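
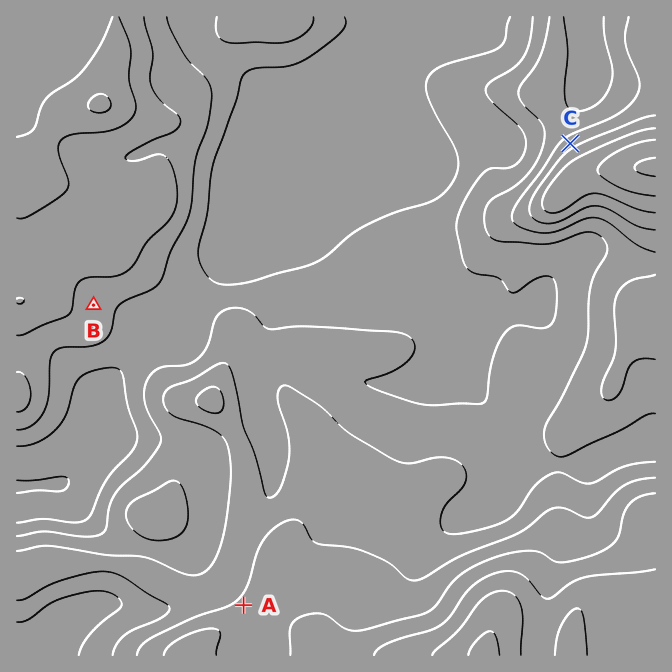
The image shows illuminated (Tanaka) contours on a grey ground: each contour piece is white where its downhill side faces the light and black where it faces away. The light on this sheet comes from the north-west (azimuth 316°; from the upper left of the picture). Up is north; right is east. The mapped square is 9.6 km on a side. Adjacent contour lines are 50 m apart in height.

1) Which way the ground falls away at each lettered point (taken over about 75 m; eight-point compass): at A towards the NW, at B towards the E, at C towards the NW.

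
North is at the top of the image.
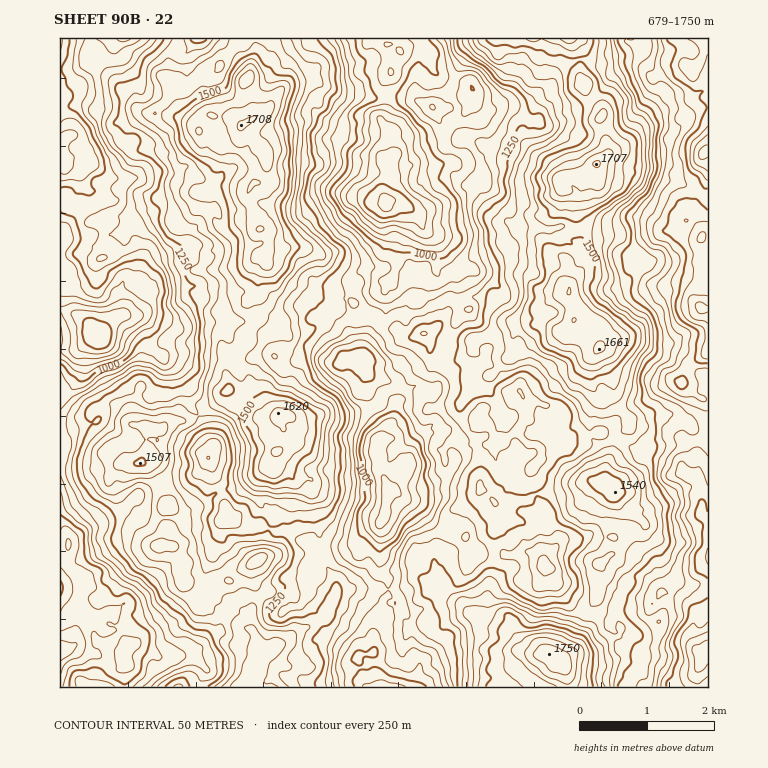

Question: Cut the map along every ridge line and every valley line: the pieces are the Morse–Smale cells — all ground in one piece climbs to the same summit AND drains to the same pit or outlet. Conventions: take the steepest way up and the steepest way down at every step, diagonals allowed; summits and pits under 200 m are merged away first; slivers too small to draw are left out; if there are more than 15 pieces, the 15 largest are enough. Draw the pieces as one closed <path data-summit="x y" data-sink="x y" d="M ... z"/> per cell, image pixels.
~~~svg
<path data-summit="241 125" data-sink="99 335" d="M240 38l-120 0-5 5-6 17-28 24-10 5-8 9 0 17 7 14-2 7 7 3-1 6 6-1 1 7 9 10 0 3 13 14-1 8-4 5-6 0 4 1 13 11 0 5 5 11 6-1 6 1 10 8 0 13 3 7 0 29-3 4-3 2-8-2-3 4-2 5 2 24-6 3-11 11-3 6-3 3-3-2-11 13-4 7-1 23-20 21 0 28 9 1 23-13 0 9 6 12 15 17 10 9 4 1-10 5-5 7-2 6 12 22 15 12 10 22 8 9 7 0 6-9-2-57-11-15-25-3-6-8-2-8 8-10 5-10 27 4 10-7 15-2 11-6-8-10-2-15-5-5-5-12-29-27-5-13-7-11-8-5 19 0 26 11 11 0 5-3 11-2 15 2 29-2 8 4 3-5 0-6-6-12 7-10 2-15 7-12-2-10 5-11-2-11-4-5-3 0-5-6-15 0-11 5-10-2-7-14 0-12-5-7 9-9 18 1 14 6 7-9 6-2 5-4 1-20-3-7-26-29-14-4-12 0-4-6-5-18 0-19 5-8 11-10 15 2 15 14 0-5-9-12z"/><path data-summit="596 164" data-sink="387 203" d="M571 38l-185 1 2 6 4 0 6 5 14-5 12 2 6 6 1 13 8 10 25 6 8 5-5 22 3 20-7 25-7 8-9 0-8 3-24-2-8 4-15 2-8 19 2 13 21 5 9 7 7 16 13 10 11 20 10 13 1 21 5 13 7 5 6 10 12 6 8 10 0 5-11 8 0 9-3 5 8 1 5 3 7 8 5 10 8 6 5 0 7 10 10 0 8 3 15 18 0 13 2 6 12-5 9 0 18-5 15 7 13-13 0-8-15-19-2-22-13-27 3-8 0-10-6-8-10-5-11-1 0-7-8-27 0-22 7 1 4-2 2-19-5-29 0-20-14-7 0-6 8-5 14 0 24-21-2-18-5-12 2-14-15-17-2-8-5-9-2-22z"/><path data-summit="550 654" data-sink="387 203" d="M407 206l-4 1 5 5 0 17-10 20 0 15-4 10-8 15-12 12-7 15 6 1 12 10 12 2 6 7 6 2 16-4 5 8 1 13 13 11 5 0 3-3 11-3 11-11-6 15 6 25-14 17 0 12 8 15 9 8 5 21-2 1 0 27-9 10-15 8-9 11-2 12-5 8 0 9 3 7-2 8-5 8-1-10-5-4-15 0-2 3 1 12 15 12 12 0 11 14 9 5 22 22 30 8 12 17 7 4 9 0-4 1-14 14-5 1-15 17 64 0 0-14-7-12 18-15 12-19 4-8-2-14 5-6 2-7-4-10 4-17 14-11 13-15 0-25-7-8-3-12-16-10 5-7 0-8 11-29-15-8-18 5-9 0-12 5-2-6 0-13-15-18-8-3-10 0-7-10-5 0-8-6-5-10-7-8-5-3-8-1 3-5 0-9 11-8 0-5-8-10-12-6-6-10-7-5-5-13 0-14-3-10-8-10-11-20-13-10-7-16z"/><path data-summit="241 125" data-sink="387 203" d="M385 38l-144 0-2 10 3 10 7 8-1 6-14-15-15-2-11 10-5 8 0 19 7 22 2 2 12 0 14 4 12 12 17 24-1 20-5 4-6 2-7 9-14-6-18-1-9 9 5 7 0 12 7 14 10 2 11-5 15 0 5 6 3 0 4 5 2 11-5 11 2 10-7 12-2 15-7 10 6 12 0 6-4 6 15 11 7 17 9 6 3-7 0-17-5-5 8 2 10-3 8 0 8-4 3-4 0-8-7-12 6-8 10 2 11 7 15-2 1 9 7 6 5 0 8-16 12-12 5-8 7-17 0-15 10-20 0-17-3-5-10-5-8 0-3-6 0-8 7-14-2-13 5-7-5-13 2-9-10-13 5-10-2-26 7-10 0-7 8-15-4-4-7-2z"/><path data-summit="550 654" data-sink="388 492" d="M373 317l-6 1 0 17-3 7 0 8-4 10 5 9-3 22 8 8 4 14 10 13 0 7-5 8 0 24 10 29-3 8 0 12-5 7-2 51 8 8 0 15-5 7-1 8 0 4 3 3-10 15 0 19-17 7 8 25 3 4 133 0 17-17 5-1 14-14 4-1-9 0-7-4-12-17-30-8-22-22-9-5-11-14-12 0-15-12-1-5 0-7 2-3 15 0 5 4 0 9 1 0 7-10-3-21 5-8 3-15 8-8 15-8 9-10 0-27 2-1-5-21-9-8-8-15 0-12 14-17-6-19 4-18-9 8-7 1-7 5-5 0-13-11-1-13-5-8-16 4-6-2-6-7-16-3z"/><path data-summit="550 654" data-sink="708 653" d="M687 424l-4 6-1 9-1-2-16 0-18 7-7 7-24-11-11 29 0 8-5 7 16 10 0 5 10 15 0 25-13 15-14 11-4 12 4 15-2 7-5 6 2 14-4 8-12 19-18 15 5 7 4 19 139 0 0-257-14-1z"/><path data-summit="241 125" data-sink="60 651" d="M91 414l-14 10-17 4 0 110 8 3 0 24 12 10 7 11 12 5 6 6 4 13 5 7 0 7-5 5 9 3 7 11 0 6-3 4 2 34 122 0 15-31-7-24-4-4-10-1-4-4-20-8-12-12-7-2-14-23-2-10 2-5-7-12-4-4-17-2-4-4-14-27-15-12-12-22 0-3 7-10 10-5-4-1-10-9-15-17-6-12z"/><path data-summit="596 164" data-sink="704 152" d="M708 38l-6 1 1 15-3 7-8 6-6-3-12 0-12-5-12-2-10-10-8-4-5-5-55 1 6 15 2 22 5 9 2 8 15 17-2 14 7 20 0 10-19 18-5 3-14 0-8 5 0 6 14 7 0 20 6 37 5-9 20-5 10 0 19 14 8-9 19-10 19-3 9-10 5-18 13-20z"/><path data-summit="241 125" data-sink="387 203" d="M197 415l-10 5-15 2-10 7-27-4-5 10-8 10 2 8 9 10 22 1 11 15 2 57-5 9 9 2 8 9 3 7-2 5 2 10 13 21 15-5 13-13 5 0 5-9 18-7 0 15 5 15-7 15-1 14 7 12 1 12 15 2 25-18 27-12 4-4 9-33-10-16-2-14-4-1-5 4-7-14-9-2-15-8-10 0-14-7-15 3-19-10-4-26-10-18-5-16 5-11-6-11-4-13z"/><path data-summit="280 414" data-sink="388 492" d="M317 358l-32 3-2 4 0 11-12 13-2 10 5 10 7 7 0 7 5 12 0 6-12 16 0 12 8-1 7 3 3 5 12 2 6 4 1 30 9 19 3 19 6 0 14-1 11-5 12-14 14-7 6-9 0-12 3-12-10-25 0-24 5-8 0-7-10-13-4-14-8-8 0-7 3-7 0-8-3-7-3-2-15 0-3 3-10 0z"/><path data-summit="550 654" data-sink="99 335" d="M118 38l-58 1 0 103 1 2-1 3 6 2-6 2 0 246 20-20 1-23 4-7 11-13 3 2 3-3 3-6 11-11 6-3-2-24 4-8 9 1 6-6 0-29-3-7 0-13-10-8-5-1-7 1-5-11 0-5-13-11-4-1 6 0 4-5 1-8-11-13-4 1 2-5-3-5-5-4-4 0 1-2 2 1-1-7-3-1-5 4 3-5-3-6-4 1 3 6-4-3-2 5-2-1 7-12-7-17 0-17 8-9 10-5 28-24z"/><path data-summit="596 164" data-sink="704 152" d="M638 270l-11 10-6 2-30-7-12 2-9 9-2 5 7 20 0 7 11 1 14 9 2 14-3 8 13 27 0 17 7 14 11 12 17-3 5-3 13 0 7 5 15 3 13-24-19-17 7-16 20-13 0-42-5-1-10-9-1-7-8-8-7-2-1 2-19 0-7-3z"/><path data-summit="280 414" data-sink="387 203" d="M253 327l-9 10-2 10-6 6-7 0-4 6 4 30-15 14-10 6-6 5 5 9 4 13 6 11-5 11 5 16 9 13 3 24 4 9 4 0 13 8 15-3 14 7 10 0 15 8 9 2 7 14 9-5-9-30-5-9-1-30-6-4-12-2-3-5-7-3-8 1 0-12 12-16 0-6-5-12 0-7-10-12-2-12 14-16 1-14-10-7-7-17z"/><path data-summit="241 125" data-sink="388 492" d="M380 523l-14 7-12 14-11 5-12 0-6 2 2 16 10 16-9 33-4 4-27 12-25 18-12-2 1 8-11 19-2 12 119 0-10-29 17-7 0-19 10-15-3-3 0-4 1-8 5-7 0-15-8-8 2-11z"/><path data-summit="550 654" data-sink="387 203" d="M419 45l-7 0-13 6-8 15 0 7-7 10 2 26-5 11 10 12-2 9 5 13-5 7 3 8 15-2 8-4 24 2 8-3 9 0 7-8 5-17 2-15-3-7 0-6 5-22-8-5-25-6-8-10-1-13z"/>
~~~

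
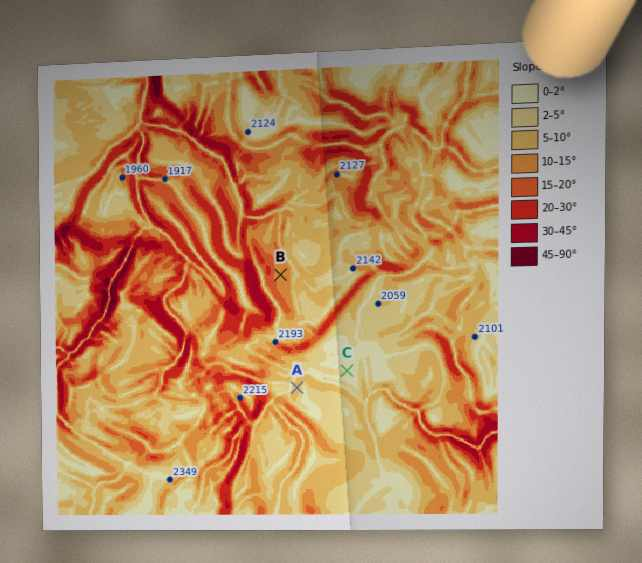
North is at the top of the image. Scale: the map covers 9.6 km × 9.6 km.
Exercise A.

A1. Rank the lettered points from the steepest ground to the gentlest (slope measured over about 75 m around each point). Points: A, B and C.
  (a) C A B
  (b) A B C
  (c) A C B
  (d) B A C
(d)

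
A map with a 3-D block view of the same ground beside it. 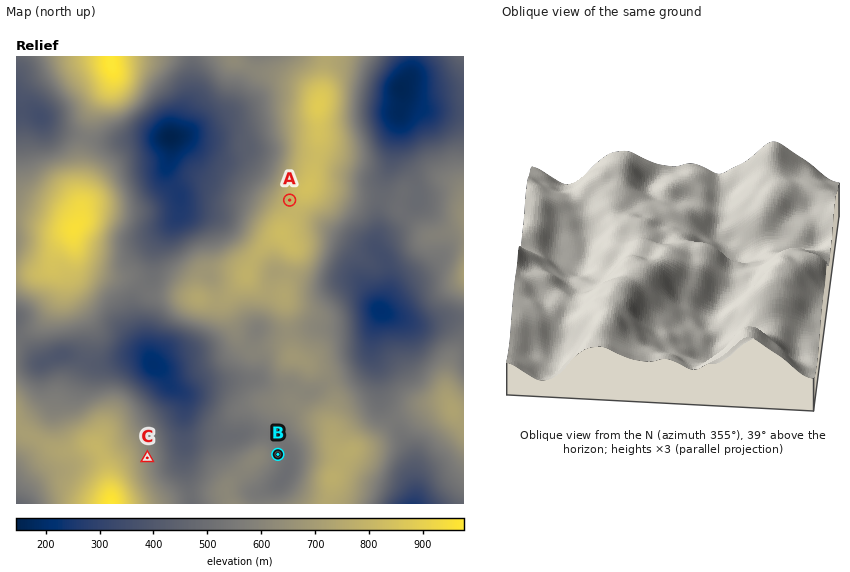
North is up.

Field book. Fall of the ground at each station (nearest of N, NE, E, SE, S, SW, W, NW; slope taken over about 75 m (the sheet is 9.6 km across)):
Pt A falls W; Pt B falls E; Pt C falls E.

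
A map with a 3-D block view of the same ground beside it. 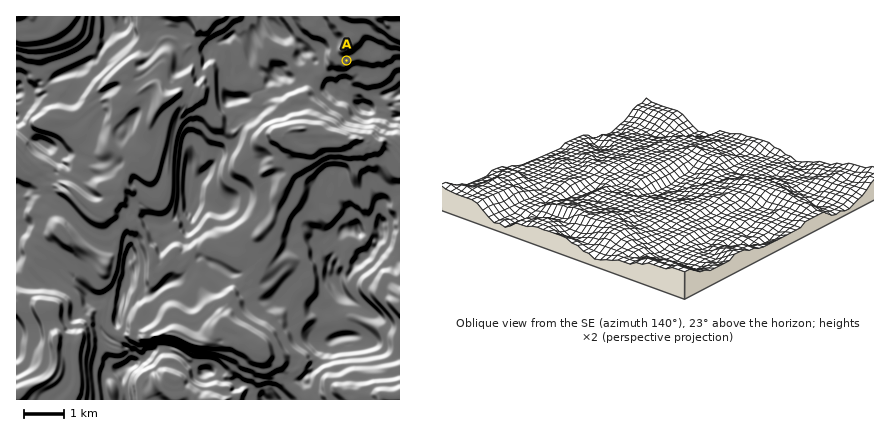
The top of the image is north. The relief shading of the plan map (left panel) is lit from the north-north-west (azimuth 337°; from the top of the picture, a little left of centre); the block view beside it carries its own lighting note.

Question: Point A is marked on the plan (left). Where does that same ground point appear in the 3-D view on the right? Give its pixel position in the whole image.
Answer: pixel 827 181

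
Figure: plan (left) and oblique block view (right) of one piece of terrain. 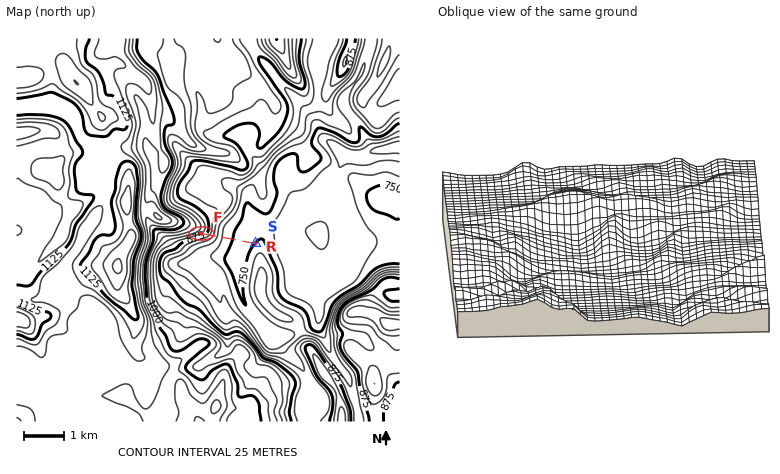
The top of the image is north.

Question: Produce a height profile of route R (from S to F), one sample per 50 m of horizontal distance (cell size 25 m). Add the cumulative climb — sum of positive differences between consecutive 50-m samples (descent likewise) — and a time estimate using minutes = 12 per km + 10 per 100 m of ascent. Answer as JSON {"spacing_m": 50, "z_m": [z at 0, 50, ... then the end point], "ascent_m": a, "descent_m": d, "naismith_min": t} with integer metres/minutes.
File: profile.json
{"spacing_m": 50, "z_m": [751, 747, 742, 738, 736, 736, 737, 739, 741, 744, 746, 748, 751, 754, 758, 762, 768, 775, 784, 795, 806, 819, 832, 845, 858, 870, 881, 892, 897], "ascent_m": 161, "descent_m": 15, "naismith_min": 33}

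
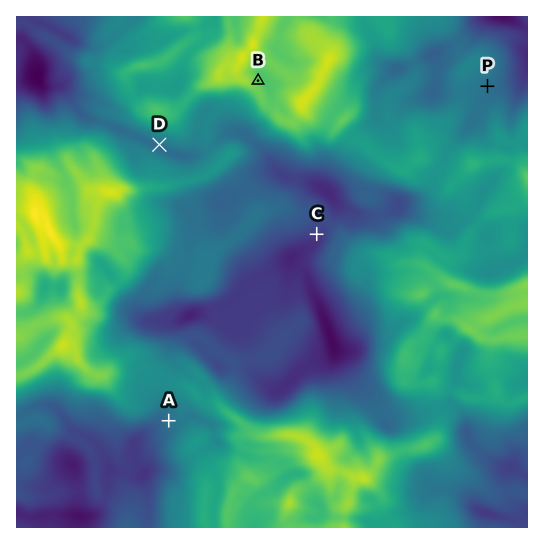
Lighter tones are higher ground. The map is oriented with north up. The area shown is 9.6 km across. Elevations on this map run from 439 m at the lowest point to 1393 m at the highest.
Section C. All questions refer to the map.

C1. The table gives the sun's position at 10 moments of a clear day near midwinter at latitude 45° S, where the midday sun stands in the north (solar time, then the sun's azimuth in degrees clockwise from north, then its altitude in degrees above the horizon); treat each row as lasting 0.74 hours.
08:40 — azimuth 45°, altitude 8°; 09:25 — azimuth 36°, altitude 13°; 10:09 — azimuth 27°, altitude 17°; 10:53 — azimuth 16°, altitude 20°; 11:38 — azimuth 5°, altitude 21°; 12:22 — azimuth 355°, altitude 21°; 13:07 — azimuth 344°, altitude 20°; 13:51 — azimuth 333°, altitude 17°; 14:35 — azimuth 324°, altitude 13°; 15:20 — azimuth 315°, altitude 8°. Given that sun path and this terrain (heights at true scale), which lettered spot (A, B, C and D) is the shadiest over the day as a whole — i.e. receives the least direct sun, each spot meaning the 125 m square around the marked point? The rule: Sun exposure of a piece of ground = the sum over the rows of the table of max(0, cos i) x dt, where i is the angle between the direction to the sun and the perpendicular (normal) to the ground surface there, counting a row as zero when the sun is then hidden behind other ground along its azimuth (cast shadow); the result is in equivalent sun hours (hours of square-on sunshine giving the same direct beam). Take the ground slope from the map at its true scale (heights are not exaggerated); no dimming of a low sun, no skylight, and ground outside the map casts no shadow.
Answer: D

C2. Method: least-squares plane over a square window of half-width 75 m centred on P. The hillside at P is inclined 8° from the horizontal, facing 121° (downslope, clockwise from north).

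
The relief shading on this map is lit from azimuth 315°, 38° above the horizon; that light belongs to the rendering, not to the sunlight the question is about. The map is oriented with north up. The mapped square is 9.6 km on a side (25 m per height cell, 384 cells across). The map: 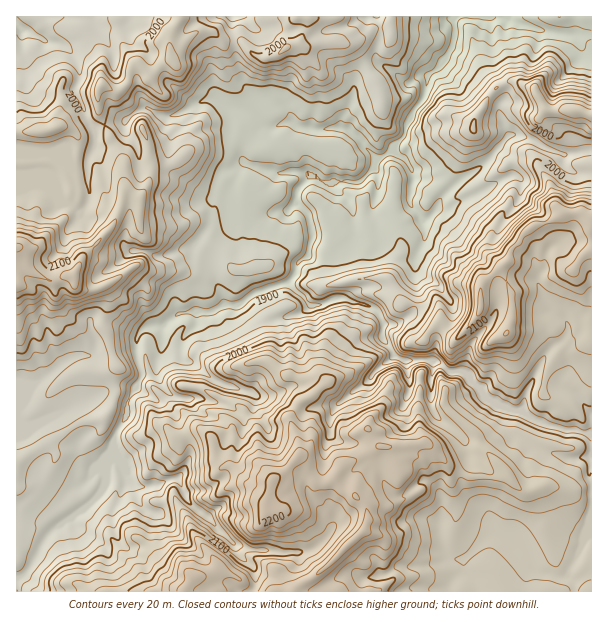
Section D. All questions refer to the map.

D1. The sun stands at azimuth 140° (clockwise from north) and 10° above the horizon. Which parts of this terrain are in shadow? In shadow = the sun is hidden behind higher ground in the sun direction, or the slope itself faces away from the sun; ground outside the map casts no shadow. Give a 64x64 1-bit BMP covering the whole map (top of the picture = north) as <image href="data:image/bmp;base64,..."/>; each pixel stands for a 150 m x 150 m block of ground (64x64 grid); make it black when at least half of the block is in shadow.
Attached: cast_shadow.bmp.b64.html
<image width="64" height="64" href="data:image/bmp;base64,Qk0+AgAAAAAAAD4AAAAoAAAAQAAAAEAAAAABAAEAAAAAAAACAAATCwAAEwsAAAIAAAAAAAAA////AAAAAAAAAAAQAAAAABgBwBEAAAAAPoPAAcAAAAA/g+Ad4AAAAD+B8DnwAAAAAAHwAHgAAAAAAeAAPAAAAAAb4AAcAAAAABPjAAAAAAAAAAEAAAAAAAAAEMAAAAAAAAOWAAAAAAAAALAAAAAAAAAAGAAAAAAAAAAYBAAAAAAAAAhmMAAAAAAAAG4wAAAAABAAbAAwAAQAHARgHBgAAAAOmCweGAEAAA++Ph8QAAAABng+D5oAAAAEA7cHmgBAAAL4AAObgAAAAPAAAduAAAAB54AA/gAAAAAH9AAAAAAAAAf3ACEQAAAAD/9AeZgAAAAP4+B8zAAAAAfD8N7gAAAAA8H8DuAAAAAAcPAH4AAAAAAcAA/gAABAAAEAD2AAADAAAR+P8AAOGAABj4f8AA4MAACAB/4ABwAAAEAH/gAngAAAQAf/APHAAAAAB/+AMOAAAAAH/+AAAAAAAAP/4AAAAAAAAP/2AAAAAQAAP/8AAAAAhggf7gAAAAAAgB/AAAAAAACADYAAAAAAAAAAAAAAAAAAAAGAAAAAAAAQAQAAAAAAABgAADAMAAAAHAAAMAQAAAAOYMAwAAAAAA9wnwAAAAAAB/geAZAAAAAH/F8BkAAAAAf/zgGQAAAAAf/gAZgAAAAAj+AAAAAYAAAP4AAAAAwAAA4AAAMAAAAAAAAAAYCAAAAAAA=="/>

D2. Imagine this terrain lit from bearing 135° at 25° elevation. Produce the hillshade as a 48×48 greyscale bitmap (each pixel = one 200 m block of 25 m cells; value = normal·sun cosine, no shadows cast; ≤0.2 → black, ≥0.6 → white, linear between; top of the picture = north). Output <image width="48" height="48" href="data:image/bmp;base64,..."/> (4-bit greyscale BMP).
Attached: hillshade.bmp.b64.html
<image width="48" height="48" href="data:image/bmp;base64,Qk32BAAAAAAAAHYAAAAoAAAAMAAAADAAAAABAAQAAAAAAIAEAAATCwAAEwsAABAAAAAAAAAAAAAAABEREQAiIiIAMzMzAERERABVVVUAZmZmAHd3dwCIiIgAmZmZAKqqqgC7u7sAzMzMAN3d3QDu7u4A////AGQiRERDMySKqqdWZZyZl3u7qoiIiIeIh4QhM0REMxNomYdVZFrbupqqqZiIiIiIiLgyIjREUxFGd2U0ZSOuy926qZiIiIiZiKllRDVWVCAlVnmXiGIq7M7bqZmIiIiZmJqGZkVFZTAlV3nt3LgynczLqZqYiIiZqZmpdlREVTI1ZVa+7cuDSsy7qZqZmZmaqpmal1VEZ0RYZER6vMuXaL3tuZqpmaqqu6qpmXVlVWZWljVomruYiave26u6mqu6u6qqmYd2dURVZ1RomqqoiZvM27y7qZmqq6maqYh2eZc0dlRXqqiJiZnNy6qqqYeImqqaqpiHaKtiZ0REaqdomZiszKmIiId4iYmZqrqIZoqEZ0NDN6hGeZiau6h4iIiImneJqax2dmiGaGNUNJpVaIdniZiIiId3ioh4mZyTRmVUaGVFVXlTWIY1Z4iId3eIiImId3rEE1QzRXUyR3lRFJhGaIh2Z3iKuoiZiHjIMzVEVFUxF6ukEHtWaJiIiXipq4iJmYi7RFZlVndlNIz8YDt2VZmYm6eZmZmImZnNdDNWeJqHhli+5gd2YnmYm8iZmKqYeIispkMyRoqXZlZozUJUdqiam8qKmdu6mHiqmGVUIAJWVEVmaqaZl9ydzNuZmey8uom7iHdlQgADNDV4iGV8yK1p3tyoiNyryprNqHdlVDMjIiNomnIUhzykjdupiNy7y5rf25d2VURWYxA2aJZCNxLJW8qZiO3N7svf/sqZh2NGiFIUd3eFJUBresqZmd3M/+3e7tuquqhEaJqXeId0NFFamcuqqsy5zrre7uuqmry5ZGiamHh0IjJJqbqau5qGjcd87MupmJq9xjVUVFeFERAWq7l3rKuVOdt1rKqZiHeKykZ2VEaWMBABW8p1eprIM63JnduYiHd4nHWId3eYQhAAB8uWVmabYjvaze3JiIh3ipaIiIiIVCESAJy5dkRYljXKq7u7mIiIeIeIiIiYZEMTMAerl2d3mGSKvLqZmYmah4eIh3iJhlQhQQBXdneIiXVpvcy5mImat3d3eHmHmGZBNQAkMoiIiXVonMzLmIiIuVd2ZmmWaXZ1NDAUMZiIiHZoiszduYiIm4mqlleXaJhndlNGZZmImXZoiave2pmaq6mrymaIeJuWZ2ZnZpmZmoZnmYet26maqqmZq6ZniJzqVFaZh5q7qpd2mYZ6upmIiId4msxleIrelWiau3ebuqmEeYZpqZmIiYmIic6DVme9uGnMu1RHmKu4WrhnmYmZmau6iL7BFUScpliqqWU1h4ztm+6oiZmZmaq6h63nAUJLp0VVZWZXhWq+yt/rmqqqmbzKh5q7ICIWp1hgEmZGlSd6u7/+u7vMqr3Lh5u6YjMhRSW1E3ZVdTVViK3/y7rOyqzMqavdpTNCEhCKZXdlZkVTZnrdy6iL27vMyqzd2kRVM1I4iGeHd3ZkRXnNupdUeqqrzKzczHVmVFVHiHd4iId2Q2maqHd2WKmZmZrMuoVmVWd4iHmYiHeHUzmph1V3eKuqh3rLuoZmZVebqQ=="/>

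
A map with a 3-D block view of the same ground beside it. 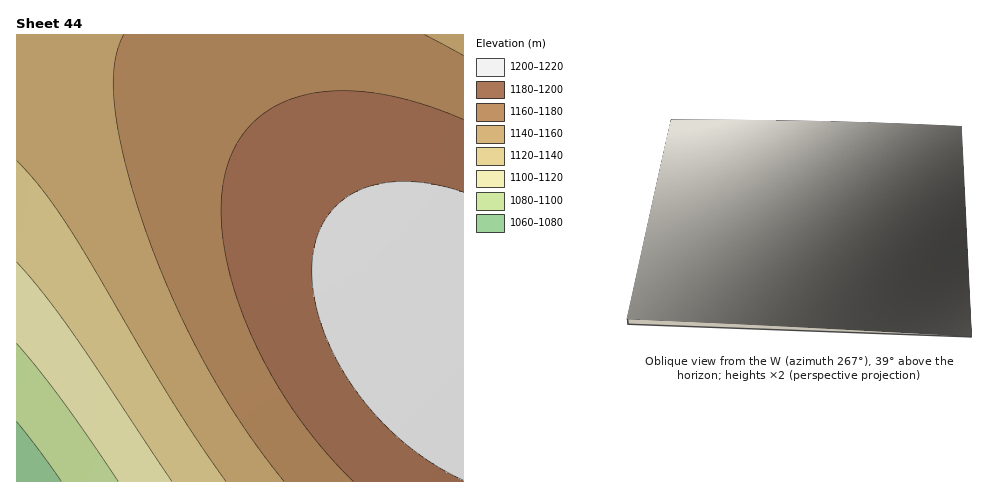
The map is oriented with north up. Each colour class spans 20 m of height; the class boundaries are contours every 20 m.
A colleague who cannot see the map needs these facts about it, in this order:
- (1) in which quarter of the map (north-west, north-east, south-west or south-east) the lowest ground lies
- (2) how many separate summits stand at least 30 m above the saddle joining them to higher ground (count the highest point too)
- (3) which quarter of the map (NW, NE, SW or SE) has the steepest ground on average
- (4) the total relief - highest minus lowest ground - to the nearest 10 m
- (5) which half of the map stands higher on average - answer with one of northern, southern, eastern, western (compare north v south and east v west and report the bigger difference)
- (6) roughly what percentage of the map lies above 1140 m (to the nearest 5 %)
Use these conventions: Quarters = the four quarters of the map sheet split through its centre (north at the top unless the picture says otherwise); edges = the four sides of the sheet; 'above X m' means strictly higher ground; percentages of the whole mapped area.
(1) The lowest point lies in the south-west quarter of the map.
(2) There is 1 summit with 30 m or more of prominence.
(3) The steepest ground, on average, is in the south-west quarter.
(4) From the lowest to the highest ground is roughly 150 m.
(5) The eastern half stands higher on average than the western half.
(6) About 85 % of the map lies above 1140 m.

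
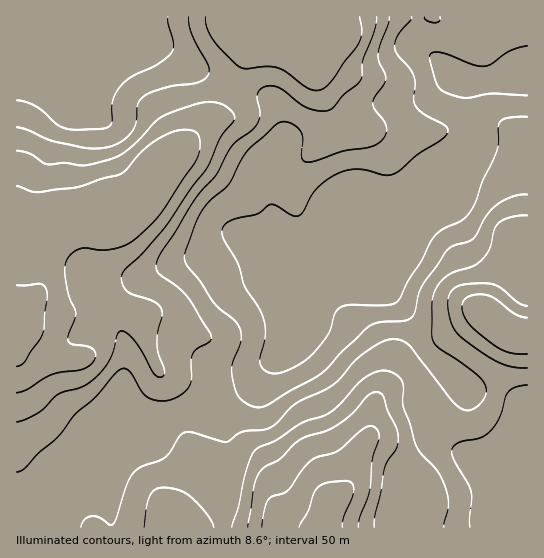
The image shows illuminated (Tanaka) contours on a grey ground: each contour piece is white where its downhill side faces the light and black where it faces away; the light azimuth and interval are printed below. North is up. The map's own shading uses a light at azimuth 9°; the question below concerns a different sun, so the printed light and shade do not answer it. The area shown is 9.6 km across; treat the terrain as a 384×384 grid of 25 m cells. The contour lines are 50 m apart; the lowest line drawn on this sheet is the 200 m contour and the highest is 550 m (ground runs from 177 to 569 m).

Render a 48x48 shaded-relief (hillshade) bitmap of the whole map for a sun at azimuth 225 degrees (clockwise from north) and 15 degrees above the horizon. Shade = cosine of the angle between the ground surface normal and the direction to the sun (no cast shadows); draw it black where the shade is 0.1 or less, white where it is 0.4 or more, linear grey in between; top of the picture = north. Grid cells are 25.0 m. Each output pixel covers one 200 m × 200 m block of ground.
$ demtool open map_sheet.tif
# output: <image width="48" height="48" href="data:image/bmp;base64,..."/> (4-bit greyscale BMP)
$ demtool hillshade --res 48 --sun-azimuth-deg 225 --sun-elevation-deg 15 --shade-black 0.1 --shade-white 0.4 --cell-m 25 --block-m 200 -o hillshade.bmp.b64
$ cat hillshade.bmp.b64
<image width="48" height="48" href="data:image/bmp;base64,Qk32BAAAAAAAAHYAAAAoAAAAMAAAADAAAAABAAQAAAAAAIAEAAATCwAAEwsAABAAAAAAAAAAAAAAABEREQAiIiIAMzMzAERERABVVVUAZmZmAHd3dwCIiIgAmZmZAKqqqgC7u7sAzMzMAN3d3QDu7u4A////AIiImHZ5u6mXQjes25iJl1REVoiIZVd4iIiIiHZ5u5mGMjet24eJl2VERoiYVFeIiIiIiHeJuph1M0i92neal2VDRomXRFd4iIiIiIiJqodlRGi9yWiZhmUyNpqVI1Z3iJiIiIiJmHZmZmi9uHiYdlUxN5lzE1Z3iIiIiIiIh2VnZmisp3iYZWZCR5cxJGZ4iHiIiIiIh2eIZmerl3iXZndUV2MSRniIiIiIiIiIiIiIZmeZdWiGVndlZTEkaImIiJmYiIiIiIiYZWeHRGdlRXd2QxFHiJmIiJmYd4iIiIiHVWZkNWdkRWd1IAJniIiHd6mHeIiIiImHZnZURnhlVnd0IBRnd3h3d6mIiZiIiauoiIZUVndlZ3iFMjV2Z3iHd6mJqpiIm9yoiIZUVmZVZ4iFM0VmZ4iIiamau6h4vuuHd3VEVVZVZ4h1M0RWeImqq5mau6h4ztlVZ2VEVWZmeIh1QzRXiJvN3oiImYZYzaZEZ3ZVZnd3iIh2VEVoms7//4d2ZlRHu5ZWeIZVZneIiId2VFaJvf///odmZlRHqoZniHVEVniIiIh3VVaL3//+22ZVZmVomXdndlMzRXiImZh2Q0as7//bhlVVZnd4mHdmVCIjRXiImYhkM1m9//2lEFVVVmZnh3ZUMhI0RniImIZURYvd7shAAFVURGZWdlQyESNFVoiIiHZlaKzMymMAAVZTNFZmZUMhEkVVZ4iIiHd3iau6lSABNWZTNXd3ZUMiNFZmeIiIiHeIiJmZdDNGeHdlV5mZh1REVWVWeIiIh4iIiImZdlaJmoh2eKq6mGVVZlVWeIiIh4iIiImphmiaqoiHiaq6mHZmZVVniZiIeIiIiImZdWm7qYiIiJmpmHdlVVZ4mYiIeIiIiIiIZXq6h3d4iIiZiIdlVWiZmImHeIiIiIiHZoqnVGZ3eIiIiIdVVnmZmJmHeIiIiIiIeJqGRFVmd3iIiIdlVomYiJqHeIiIiIiIiJqHVURVVmd3iYdmZ4iHeKqYiIiJmYiIiJqXZkRFVVVniYd2Z3dmeKqZmZmqqYiIiJmYd0RVVERGiZiHdlVmeKqqmqu7qYiIiImYh0RFQzM1eId3ZUVmeKqqqrzLqYiIiImZiDMyISI0Z3dmVEVniaqqqru6mIiYiImZmTIhETNGeHZVVFaJmJq7qqqYd3iIiIiqmUMhI0VoqodVVVeId5vMuph2ZmZmZniphzMiRWeby5dVVVVlRpzduXZVVVREVWiHVTIjVnmruoZVVERURqzdyXZlVVQ0RFZlRDNFZ4mqmHZlVFVVaL3+uYh3ZmRERWZURFVneImZh2ZVVniIm9/+qIh2ZlQ0V3d2VWd3iIiIdmZlaKu6vO/rh3ZURDI1eJmHeHd4iIiId3d3nN3cvN24iHVDIiJHm7qYiXeIiIiIiIiK3v7LqqqImYZDIjR6zLmImYiIiIiImZqs/+ypmYh4mXUyNFi8ypiImXeIiZiJmqq9/sqYiHeJl1QyNXq7l2Z4iHeIiZiJmqq+/bmIiHeJhkQzNYq5dlZ4iA=="/>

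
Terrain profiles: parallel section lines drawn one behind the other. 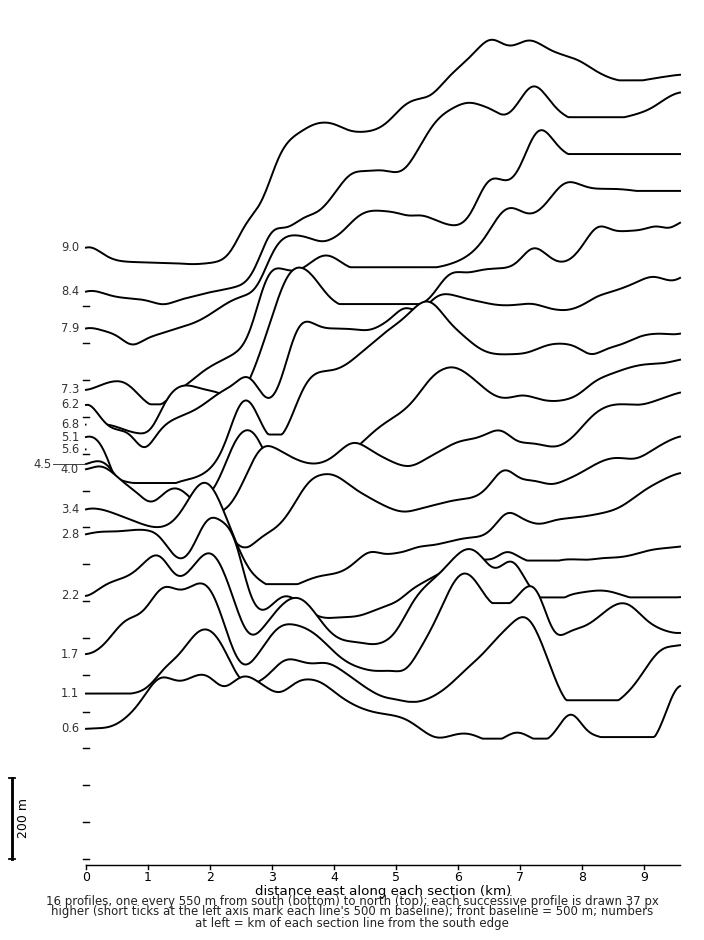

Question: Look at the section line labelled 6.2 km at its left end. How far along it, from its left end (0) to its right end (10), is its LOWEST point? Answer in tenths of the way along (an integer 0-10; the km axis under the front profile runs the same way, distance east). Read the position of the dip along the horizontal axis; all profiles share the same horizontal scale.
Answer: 1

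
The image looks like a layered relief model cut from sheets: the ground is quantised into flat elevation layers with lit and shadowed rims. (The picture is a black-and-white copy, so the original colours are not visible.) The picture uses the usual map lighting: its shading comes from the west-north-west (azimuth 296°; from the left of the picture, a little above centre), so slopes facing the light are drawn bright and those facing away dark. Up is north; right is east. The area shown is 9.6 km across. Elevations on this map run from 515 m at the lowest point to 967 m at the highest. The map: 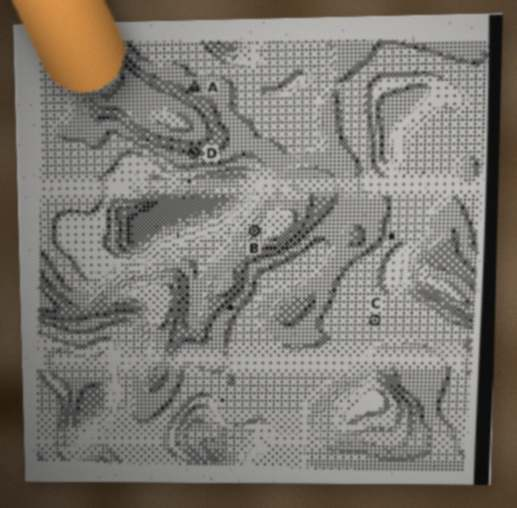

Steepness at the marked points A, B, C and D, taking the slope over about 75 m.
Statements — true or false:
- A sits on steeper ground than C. true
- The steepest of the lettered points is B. true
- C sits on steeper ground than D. false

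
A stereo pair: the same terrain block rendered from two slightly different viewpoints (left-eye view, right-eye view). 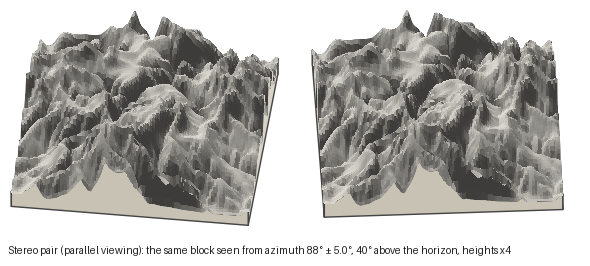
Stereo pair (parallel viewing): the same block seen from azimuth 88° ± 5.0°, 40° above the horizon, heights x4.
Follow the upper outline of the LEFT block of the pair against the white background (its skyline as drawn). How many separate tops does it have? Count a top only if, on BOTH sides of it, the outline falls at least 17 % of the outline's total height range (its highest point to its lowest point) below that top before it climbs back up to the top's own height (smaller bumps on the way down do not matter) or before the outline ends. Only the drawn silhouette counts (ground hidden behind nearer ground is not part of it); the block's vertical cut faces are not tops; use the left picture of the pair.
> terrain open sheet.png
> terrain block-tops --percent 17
1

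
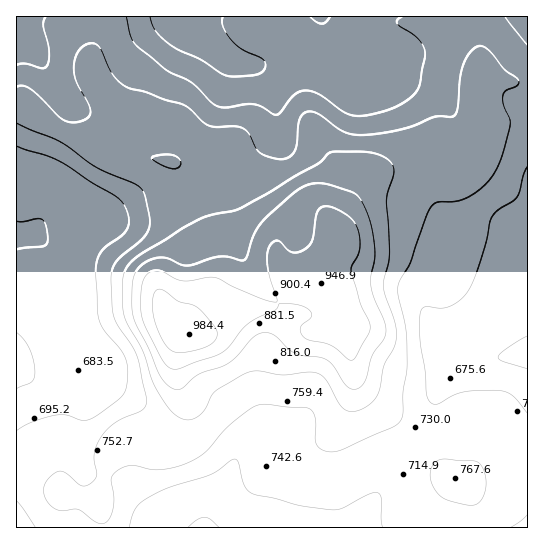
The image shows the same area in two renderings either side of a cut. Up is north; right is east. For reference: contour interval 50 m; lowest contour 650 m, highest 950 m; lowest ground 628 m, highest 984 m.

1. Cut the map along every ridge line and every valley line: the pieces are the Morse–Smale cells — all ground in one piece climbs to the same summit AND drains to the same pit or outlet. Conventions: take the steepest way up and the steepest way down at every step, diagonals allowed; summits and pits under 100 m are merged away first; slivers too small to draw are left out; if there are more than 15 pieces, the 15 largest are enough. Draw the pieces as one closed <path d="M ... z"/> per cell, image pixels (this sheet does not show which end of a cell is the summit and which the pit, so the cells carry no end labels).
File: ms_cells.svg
<path d="M507 80l-26 0-5 3 0 14 7 32 1 18-3 10-10 11-4-1-26-24-7-3-32 21-36 15-26 39-1 16 2 7-22 45-24-2-6 5-14 19-34 4-30 22-8 2-17 0-6 6-4 15 0 21 7 22 0 12-3 8-9 10-8 4-33 4-8 4-9 8-8 22-5 32 2 27 426-1 0-444z"/><path d="M527 16l-510 0-1 89 10 2 28 21 51 21 13 4 48 7 10 5 5 12 3 22 13 27 6 27 6 17-1 19-16 24-3 14 1 6 13 0 11-4 27-20 34-4 14-19 6-5 24 2 22-45-2-7 1-16 26-39 36-15 32-21 7 3 26 24 4 1 10-11 3-10-1-18-7-32 0-14 5-3 47 2z"/><path d="M23 105l-7 1 0 421 85 1 0-37 6-28 6-16 9-8 8-4 33-4 8-4 9-10 3-8 0-12-7-22 0-21 4-15 9-6 3-20 16-24 1-19-6-17-6-27-13-27-3-22-7-14-69-14-51-21z"/>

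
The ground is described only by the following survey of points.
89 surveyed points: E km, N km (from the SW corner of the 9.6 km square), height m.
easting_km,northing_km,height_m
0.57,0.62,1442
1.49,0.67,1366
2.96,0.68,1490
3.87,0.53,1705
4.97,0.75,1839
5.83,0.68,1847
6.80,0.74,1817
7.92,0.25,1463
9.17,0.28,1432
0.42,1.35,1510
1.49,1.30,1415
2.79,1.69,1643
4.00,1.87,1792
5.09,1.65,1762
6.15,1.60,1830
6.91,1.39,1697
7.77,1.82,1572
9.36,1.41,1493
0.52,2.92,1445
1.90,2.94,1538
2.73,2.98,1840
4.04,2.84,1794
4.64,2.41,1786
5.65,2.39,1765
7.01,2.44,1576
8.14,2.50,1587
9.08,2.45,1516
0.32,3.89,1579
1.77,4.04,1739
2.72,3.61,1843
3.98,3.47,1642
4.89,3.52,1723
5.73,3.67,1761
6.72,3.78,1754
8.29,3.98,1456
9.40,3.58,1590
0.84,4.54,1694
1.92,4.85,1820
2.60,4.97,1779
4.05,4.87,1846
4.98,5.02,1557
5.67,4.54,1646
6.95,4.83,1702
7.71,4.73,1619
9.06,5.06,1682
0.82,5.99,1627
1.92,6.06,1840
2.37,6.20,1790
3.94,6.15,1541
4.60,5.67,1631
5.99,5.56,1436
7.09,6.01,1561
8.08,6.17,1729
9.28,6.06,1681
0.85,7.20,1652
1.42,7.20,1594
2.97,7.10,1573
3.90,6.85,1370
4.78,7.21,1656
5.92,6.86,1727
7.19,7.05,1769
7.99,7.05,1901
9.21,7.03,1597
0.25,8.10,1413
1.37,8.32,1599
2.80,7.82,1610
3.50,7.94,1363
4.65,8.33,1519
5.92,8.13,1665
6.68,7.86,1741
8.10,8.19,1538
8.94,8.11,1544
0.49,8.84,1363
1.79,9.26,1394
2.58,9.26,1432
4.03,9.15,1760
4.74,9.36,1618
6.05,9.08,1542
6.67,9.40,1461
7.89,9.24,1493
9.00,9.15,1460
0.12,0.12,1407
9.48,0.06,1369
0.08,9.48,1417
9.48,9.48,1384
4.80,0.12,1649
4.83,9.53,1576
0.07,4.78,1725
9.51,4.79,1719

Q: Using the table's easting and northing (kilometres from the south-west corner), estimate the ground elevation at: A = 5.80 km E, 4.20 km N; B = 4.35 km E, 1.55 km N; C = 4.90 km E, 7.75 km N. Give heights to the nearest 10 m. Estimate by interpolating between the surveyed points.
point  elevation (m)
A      1660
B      1810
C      1680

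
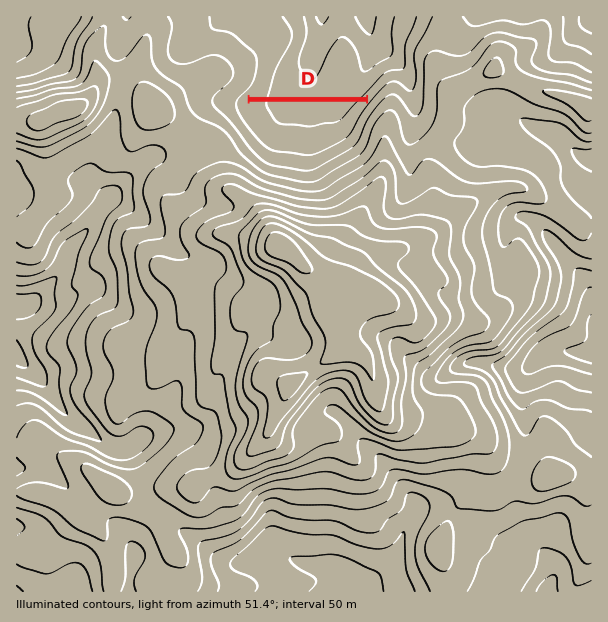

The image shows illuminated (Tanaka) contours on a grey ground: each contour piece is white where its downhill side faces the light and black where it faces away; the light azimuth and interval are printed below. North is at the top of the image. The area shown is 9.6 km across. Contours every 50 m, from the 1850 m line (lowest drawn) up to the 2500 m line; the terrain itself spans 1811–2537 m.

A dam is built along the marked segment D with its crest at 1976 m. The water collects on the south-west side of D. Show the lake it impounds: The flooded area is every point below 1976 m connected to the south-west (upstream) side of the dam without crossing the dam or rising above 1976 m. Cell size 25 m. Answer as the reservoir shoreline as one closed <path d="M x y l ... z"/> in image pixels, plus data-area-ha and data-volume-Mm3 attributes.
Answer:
<path d="M363 102l-115 0-2 3 0 5 6 10 8 11 10 8 9 3 17 0 9 3 9 0 13-6 3 0 14-7 6-9 6-12 6-6 1-3z" data-area-ha="106" data-volume-Mm3="25.59"/>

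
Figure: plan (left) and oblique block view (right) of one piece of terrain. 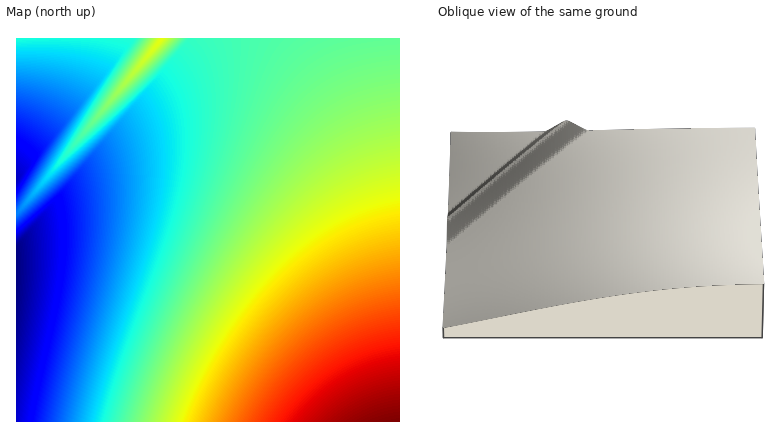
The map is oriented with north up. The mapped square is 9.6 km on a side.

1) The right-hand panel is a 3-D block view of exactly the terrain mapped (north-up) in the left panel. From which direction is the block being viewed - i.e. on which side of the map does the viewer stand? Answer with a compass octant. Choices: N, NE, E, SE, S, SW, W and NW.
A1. S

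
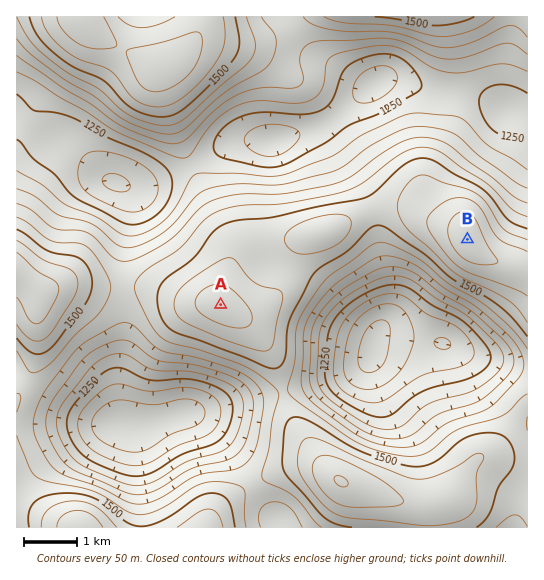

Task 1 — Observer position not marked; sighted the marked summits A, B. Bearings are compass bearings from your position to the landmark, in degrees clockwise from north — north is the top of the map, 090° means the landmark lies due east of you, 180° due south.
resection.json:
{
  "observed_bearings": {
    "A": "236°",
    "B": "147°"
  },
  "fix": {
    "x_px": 422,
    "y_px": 169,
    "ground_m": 1540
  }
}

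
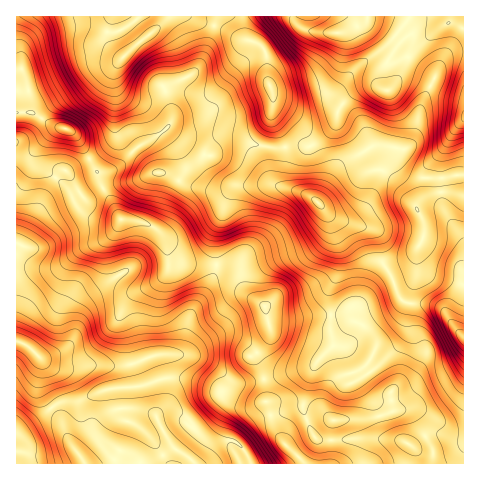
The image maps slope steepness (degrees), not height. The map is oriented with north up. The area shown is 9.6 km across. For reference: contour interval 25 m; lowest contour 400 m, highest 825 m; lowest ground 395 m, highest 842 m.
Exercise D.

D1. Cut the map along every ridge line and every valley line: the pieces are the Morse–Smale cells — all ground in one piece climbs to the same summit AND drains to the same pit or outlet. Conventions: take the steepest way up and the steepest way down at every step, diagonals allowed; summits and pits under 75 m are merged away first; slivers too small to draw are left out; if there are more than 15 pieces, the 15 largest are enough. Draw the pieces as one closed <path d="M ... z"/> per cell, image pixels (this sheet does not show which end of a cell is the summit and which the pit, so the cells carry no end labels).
<path d="M167 128l-34 24 19 19 15 3 20 11 24 6 10 0 14-6 4 1-6 2-9 18-8 28 0 24 2 8 17 3 5 7 6 16 20 15 4 28-6 11-12 10 10 15 4 15 0 16 3 5 4 17 9 17 23 23 126 0 1-16-16-29-10-9-13 1-3-18-12-9-12-16 8-15 2-11-3-7-10-10-10-5 1-12 23-19 16-9-11-17-4-28-8-7-36-10-21-20-26-10-5-8 4-20-1-13-14 1-27-7-15-1-7 2-10 12-4 2-22-12z"/><path d="M242 16l-225 0-1 53 5-1 4 9 5 20 0 14 26 16 15 5 7 6 11 20 8-3 16-14 3-12 4 9 12 13 35-23 19 16 22 12 2 0 12-14 7-2 15 1 27 7 13 0 0-5-12-27 1-24-6-15 0-21-7-11-14-6z"/><path d="M217 264l-10 26-18 29-5 24-6 10-25 3-29 10-32-1-33 3-19-8 2 33 18 26 10 23 15 22 219-1-22-22-9-17-4-17-3-5-3-27-5-13-6-6 12-10 6-11-4-28-20-15-6-16-5-7z"/><path d="M463 16l-169 1 1 5 4 4 16 6 29 0 24-12 23 10 12 10-7 7-10 17 1 26-17-4-15 6-15 14-7 21-11 11-13 9-23 0-4 28 1 8 4 5 26 10 21 20 38 12 7 7 3 26 11 18 17-6 6-9 1-18 7-14 0-10-8-16 1-4 10-8 11-4 26 3z"/><path d="M89 160l-22 11-5 0-8 8-32 64-6 1 0 97 12 5 14 14 17 8 33-3 32 1 29-10 22-2 8-7 6-28 18-29 7-14 3-11-32-2-14-10-8-17-8-8-15-7-20-2-20-36-4-12z"/><path d="M392 281l-20 11-16 14-3 6 0 8 10 5 10 10 3 7-2 11-8 15 18 22 8 2 1 19 13-1 10 9 16 29 0 16 31 0 1-127-24-29-9-4-18 0-9-2-5-5z"/><path d="M293 16l-50 0 1 16 4 8 12 5 6 8 1 24 6 15-1 24 12 30 25 1 13-9 11-11 7-21 15-14 15-6 17 4-1-26 10-17 7-7-12-10-23-10-24 12-29 0-16-6-4-4z"/><path d="M133 152l-16 16-7 3-12 2 2 10 20 35 20 3 15 7 8 8 8 17 14 10 31 1 1-35 13-36 4-5 5-2-4-1-14 6-10 0-24-6-20-11-15-3z"/><path d="M449 192l-11 0-11 4-10 8-1 4 8 16 0 10-7 14-1 18-6 9-17 6 6 16 5 5 9 2 18 0 9 4 23 29 1-141z"/><path d="M26 112l-10 1 0 130 3 2 3-2 32-64 8-8 5 0 23-12-12-21-7-6-15-5-23-14z"/><path d="M19 342l-3 0 0 121 68 1-14-22-10-23-18-26-2-35-12-12z"/><path d="M116 129l-3 12-23 18 7 13 8 0 12-4 16-16-13-14z"/><path d="M21 68l-5 2 0 42 15 1-3-28z"/>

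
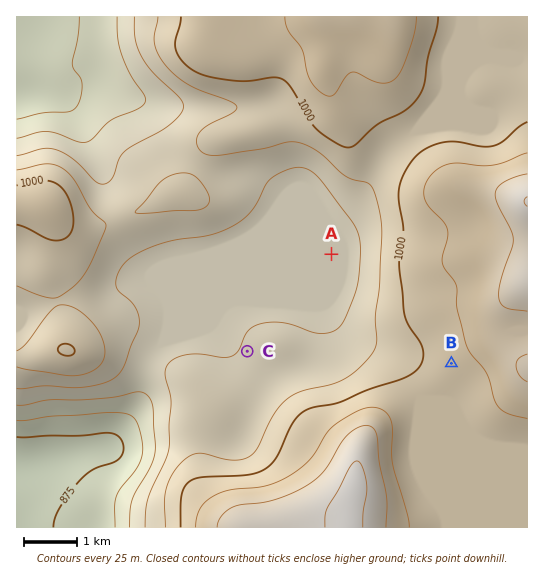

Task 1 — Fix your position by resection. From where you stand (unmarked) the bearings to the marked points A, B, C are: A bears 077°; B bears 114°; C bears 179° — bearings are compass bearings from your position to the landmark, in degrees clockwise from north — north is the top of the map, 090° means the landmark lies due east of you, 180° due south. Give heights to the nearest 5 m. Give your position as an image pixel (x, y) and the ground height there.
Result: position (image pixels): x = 246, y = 273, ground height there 945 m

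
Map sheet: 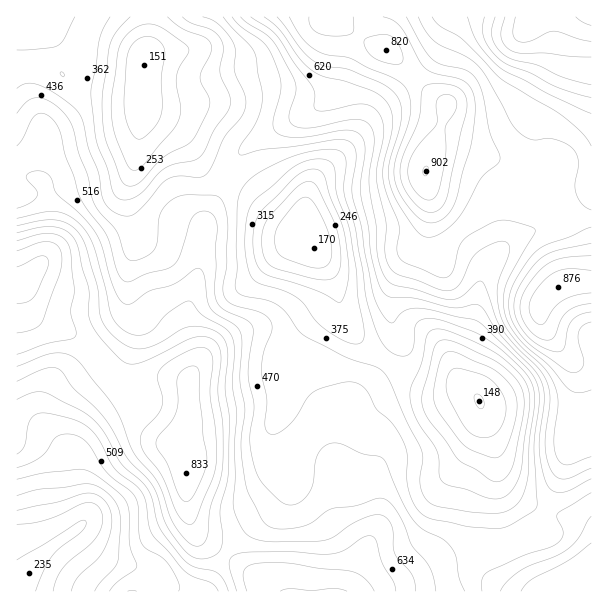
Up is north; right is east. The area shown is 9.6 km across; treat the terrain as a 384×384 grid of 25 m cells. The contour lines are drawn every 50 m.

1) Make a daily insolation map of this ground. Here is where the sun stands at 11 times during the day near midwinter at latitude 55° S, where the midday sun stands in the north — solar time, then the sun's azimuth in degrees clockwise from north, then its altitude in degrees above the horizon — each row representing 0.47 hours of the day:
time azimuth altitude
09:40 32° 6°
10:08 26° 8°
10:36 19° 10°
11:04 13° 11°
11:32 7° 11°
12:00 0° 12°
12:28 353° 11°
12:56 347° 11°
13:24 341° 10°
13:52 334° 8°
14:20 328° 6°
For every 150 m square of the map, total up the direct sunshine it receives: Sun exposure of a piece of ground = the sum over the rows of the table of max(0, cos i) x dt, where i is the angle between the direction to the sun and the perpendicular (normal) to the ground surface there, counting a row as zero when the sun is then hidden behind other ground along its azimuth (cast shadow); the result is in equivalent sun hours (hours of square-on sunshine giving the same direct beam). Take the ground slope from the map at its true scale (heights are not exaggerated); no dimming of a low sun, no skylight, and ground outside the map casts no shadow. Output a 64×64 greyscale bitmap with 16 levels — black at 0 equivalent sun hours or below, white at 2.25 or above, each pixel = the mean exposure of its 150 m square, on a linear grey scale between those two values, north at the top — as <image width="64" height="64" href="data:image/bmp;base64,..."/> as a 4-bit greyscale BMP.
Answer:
<image width="64" height="64" href="data:image/bmp;base64,Qk12CAAAAAAAAHYAAAAoAAAAQAAAAEAAAAABAAQAAAAAAAAIAAATCwAAEwsAABAAAAAAAAAAAAAAABEREQAiIiIAMzMzAERERABVVVUAZmZmAHd3dwCIiIgAmZmZAKqqqgC7u7sAzMzMAN3d3QDu7u4A////AGZndmd4mph2ZCEAEjRGeImZqqqYd2ZmZnd2VDIhIzREVmd3d4mqqGVDEAACRWeImZqrqpiIiHd2d2UyEQABIzRFZ4mIiIh2QyEAABNoqqqqu7uph4mZmHdmUyEQAAABNDNWiZiHZlMRAQAAJZzd3dzMy6mHeJmYd2ZDIhAAAAATMzRXiIdlQhAAAAE2m97/7u3MuYd3iIiHdmVUMhAAAAEyIjVnd2VDIQAAI0aKve7u3LuqmGZniZiIiIh1QiIRESEREiRVZVQyERE1VniavMy6qaqpdmiaqqqqqph2ZlQyAREAABNFVUMhEkVnd4iauqmZq7qYibzMu7y7upiIdkMAAAAAACJEQzISRVZ3d4iZmYmrzLqru8zMzMy7qGVDMgAAAAAAASMzMiIzRWd3eImYmavMu6qaqqqqu7qXQhARAAAAAAAAABIyIiI0V4iIiIiIiaqqmYiIiIiaqYYxAAEAAAAAAAAAASMzMiNXiIh3d2ZneJmHZnd3d4iZhjEAAAAAAAAAAAABI1QzNFeIh3dmVVVniHZVZnh3d3eGQQAAAAAREREQAAEkZUNFZ3d2ZmZVVmd3ZURFeHdmZmUyAAAAESIiIiEQATV3ZVZndmVWZ3d3d3dlVFV4h2VmVUMhACIjMyIiIiIiRnd2ZmZmZVZ4iZmYh3dmdniIdWZlVEQxREQyEREiNFZmZ3ZmVmZmZniaqZmIiIiYiIdlVVZlVVRVQyEAASJGiYZlZmVVVnd3eImYiIiJqaiHdkREZnZmZVQyEAABI1iql2VmdlRFd4d3d3d3iJmpmHZUMzNFd2ZmQyEAAAEkaJqYZmd3VEVnd3ZmZWZ4mZiHZCEiIjVXZmUhEQAAEjVnd3dmZ4d2VVZ3dmZVVniId2ZCEAERI0VlRRERERETRWVVVWZnd4d2VWd3d2ZneIdVQhAAAAACIjMzABEiIjRVVURFVmVmd3dlZ3iIh3iIdTMQAAAAAAARERIAASMzNFZlVVZmVVVndmVmeImZmIdTIQAAAAAAAAAAEgAAAjNEVniIiJhlRFVmZVZneJmZdkMhAAAAAAAAAAEjAAAAI0Vomru7uoZVVVVmZmZniZhlMhAAAAAAAAAAAkUAAAASR4q83d3cuXZVRVZmZ3iZl1MiEAAAAAAAAAAUZxAAABR5vN3d3d7cuHVEVmeJmal1MiIQAAAAAAAAACVlMhEjR5rMy7u8zv/rllRFZ5mZl2QyMgAAAAAAAAABMyIzNFZ4mrupiJq87/7Jdmd4mYh2UzMxAAAAAAARESMxACNFZmd4mYd3iZrO/+26mYiHZlVDMhAAAAAAESIjMyAAEjRVVWZ4iHiJiJve/ty6mHdlVEMhAAAAAAETRVVDEAAiM0RVVomZmZmYeJvMzLqZiHZlQyAAAAAAASRoiGMQAFQzRFZ3iqqqqph2Zom8zLu7mGVUIAAAAAESNYq6hkIhdkM1eImaq7u7qYZUV5ze7dy5dlQgAAAAEiNGm8ypdmaHVDV4mYmry7uphlRWi83cu6hlQyEAABIzM0ebzcy6qql2VWiIiJq6qZmHZWaJmZmId1QzMhESNEQzNYrN7u3cy6mHeIiIiZmHeHdmZmZmZVVUVEREQzRFRCIkaL3v/+3u7cqZmYd4h2Z3ZVVVVERDMzNERWZUMjNDIRI2i9//7f///ty6mHdmZnZlVVRDMiIREjRVZlQhASMiESNYq8zM/////cy5hmZnd3ZmVDIQAAABI0RVQhAAEjMhETRmeJr////93MuYdnd4mYZUIQAAAAEiNEMhAAASMzMiIzNFit3e7dy7zLqYiIm7l1MQAAAAACI0QxEAASI0REREM0aLiJmqqZmrzLmImruWQxAAAAABI0QyEQASMzRERVVVZ5pFVneHd4rNy5mruoVCIQAAAAFFVDIhESRERERVVmd3d0VWZ3d3eb3cu7qpdTIhEAAAAUZlQzMzNEREREVWd3ZVd3d4iIiIq83dy6h1MiIQAAAANnZlVVVERERERWd3ZUWYiIiJmZmavd3LqHZCERAAAAAEeIiIh2RERERWd3dmVZh3d4iamYmru7qYh1MhAAAAAAFXmZmZdUREVneHd3d3h3ZneImYiJqqqZiIdTEAAAAAACWJqqmGVEVniId3iZiHdnd3eIh3iZmYiIiHUxAAAAAAE2iqqYZURXiIh3eZmYd3iId3d3eJiId4mZh2QhAAAAABNomYdkRFd4h3eJqZmImamHZmd3h3dniZmHdlQxAAAAEkaIdlM0V3d3eJqqmqq8yodmZmZmZlZ3d3ZmZmUyEAAAJGZlREVnd3eKu7u6vN3KhlVWZlVVRVVVVVZmZUQxAAACRWd3d3eIiazd3Mq93bh1VVVVVVREQzNERVVEMRAAAAE1is3KiJmrze7d2au6hlVEVVVVVVRDMzNEQyEQAAAAACau/+yprN3u7dzImIdVVERVVFZmZlRDMzMyEAAAAAAAN77/7Lvf/+3MupiHZVVVVVVEVneIdlRDIiEAAAAAAAJYvd3M3v//7LqYiYh2VVVVQyJFZWZ2VDIQEQAAAAEiNXm7u83u///sqZmYiIdmZUQyEBMyERNDEAABAAERJFZ4mqqrzN3M3tuqq8d4h3ZlQyEAARAAABEAAAEREiNGiZqqqru6qYiauqq8xmd3d3ZCEAAAAAAAAAAAASMzRFebu6qqu6hlRFeJmqumZmZndlMhAAAQAAAQAAASRVVVZ5u7qZmqhlQzRniJmI"/>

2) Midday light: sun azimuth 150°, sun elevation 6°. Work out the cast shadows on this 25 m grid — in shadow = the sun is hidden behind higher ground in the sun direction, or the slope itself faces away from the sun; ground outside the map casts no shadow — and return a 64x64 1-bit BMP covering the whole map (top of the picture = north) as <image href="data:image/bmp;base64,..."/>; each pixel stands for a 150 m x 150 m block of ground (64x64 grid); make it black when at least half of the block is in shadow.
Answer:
<image width="64" height="64" href="data:image/bmp;base64,Qk0+AgAAAAAAAD4AAAAoAAAAQAAAAEAAAAABAAEAAAAAAAACAAATCwAAEwsAAAIAAAAAAAAA////AAAAAAAd+IAAMAAAAD/8AAB4AAAAP/gA//gAAAA/+AD/+AAAAD/wAf/8AAAAH/gB//4AAAAP/AH//gI/AAf+AP//B/+AB/8A//+H/8AD/4D//4//wAA/gH//h//AAAAAf/8H/8AAAAA//gH/wAAAAD/AAP/gAAAAH4AA/+AAAAAcYAD/4AAAAABwAP/wAAcAAGAA//AAB4AAAAD/8AAHwAAAAP/4AA/AAAAA//gAB4AAAAD/8AAHAAAAAP/wAAAAAAAAf+AAA+AAAAA/wAAH8AAGAB+AAA/4AA4ADgAAD/wAHgAAAAAf/gA+AAAAAB//ADwAAAAAP//gEAADAAA///AAAAeAAD/3+AIAB8AAP+H//wAP4AA/8P//AA/wAD/wP/8AD//AP/A//wAf/+A/8B//gB//8D/gH//AH//8P8AP/+Af//5/gAB/wB///n8YAH+AH//+/zwA/4Af//z/vAD/AA/4+P/8AH+AB+Dwf/wAf+AAAOB//AB/8AAAwH/+AD/4AACAP/8AP/wAAIA//wAf/AAAgD//wA/8AACAP//gB/wAAMA///gH/AAA8D///gf8AAH8H///B/wAP/gf//8H/4B/8B//Hgfvw//gD/wcAA/D/8AP/wAAD+f+gAf/gAAP7/wAA/8AAA/v/wAABgAAD4//AAAAAAHPj/8AAAAAAc8D7g=="/>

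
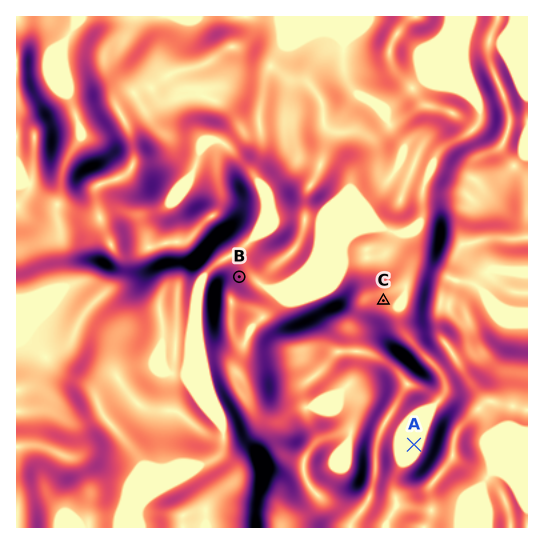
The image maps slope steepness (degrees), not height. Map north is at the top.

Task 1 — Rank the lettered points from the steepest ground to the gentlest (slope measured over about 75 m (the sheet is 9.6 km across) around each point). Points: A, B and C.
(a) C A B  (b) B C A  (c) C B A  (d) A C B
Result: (b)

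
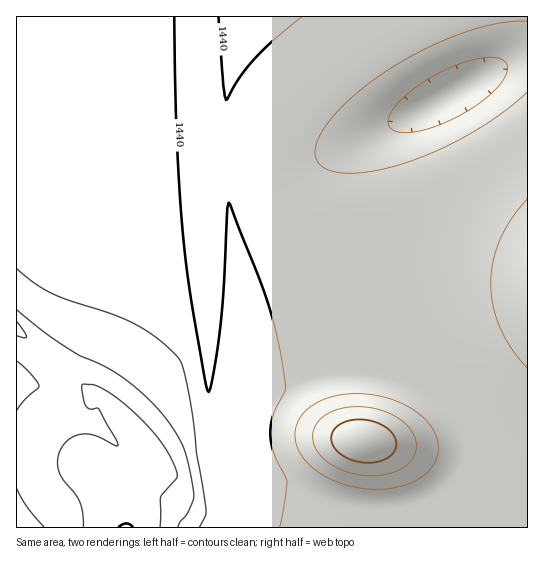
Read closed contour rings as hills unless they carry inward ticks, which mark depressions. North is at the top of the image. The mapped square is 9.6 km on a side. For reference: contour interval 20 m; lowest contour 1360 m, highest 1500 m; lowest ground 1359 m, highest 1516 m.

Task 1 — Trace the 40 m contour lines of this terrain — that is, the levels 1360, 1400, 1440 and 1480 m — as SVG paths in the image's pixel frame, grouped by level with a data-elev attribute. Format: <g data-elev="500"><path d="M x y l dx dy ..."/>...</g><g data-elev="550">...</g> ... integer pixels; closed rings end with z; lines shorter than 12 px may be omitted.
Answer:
<g data-elev="1360"><path d="M118 527l8-4 4 1 3 3"/></g><g data-elev="1400"><path d="M44 527l-17-20-10-18"/><path d="M17 410l8-10 14-14-8-12-14-13"/><path d="M17 336l8 2 2-1-10-15"/><path d="M17 310l26 21 23 16 15 9 25 11 19 12 24 20 19 22 10 16 7 14 9 42-1 6-3 10-4 6-6 7-2 5"/></g><g data-elev="1440"><path d="M527 92l-25 21-31 20-34 18-35 13-32 8-27 1-17-4-7-5-3-6-1-8 3-9 5-11 9-12 25-25 32-23 36-21 37-16 35-9 30-3"/><path d="M174 17l2 108 6 102 8 64 16 94 3 7 6-25 6-45 8-119 38 96 9 32 7 35 2 23-11 25-4 17 3 20 14 31-7 45"/><path d="M302 17l-28 22-20 20-14 18-14 23-3-14-5-69"/></g><g data-elev="1480"><path d="M363 475l12 1 13-2 10-4 9-5 6-7 3-8 0-8-3-9-7-8-8-7-11-6-13-4-13-1-12 0-12 3-10 4-8 7-5 9-1 9 4 11 7 9 11 8 14 5z"/></g>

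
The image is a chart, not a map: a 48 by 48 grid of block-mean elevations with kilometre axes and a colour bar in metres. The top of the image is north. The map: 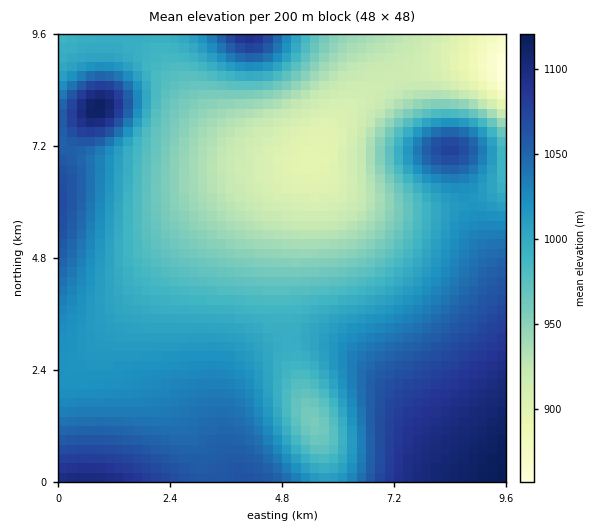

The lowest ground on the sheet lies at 855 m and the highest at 1120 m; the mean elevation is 1000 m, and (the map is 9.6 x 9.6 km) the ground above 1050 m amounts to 19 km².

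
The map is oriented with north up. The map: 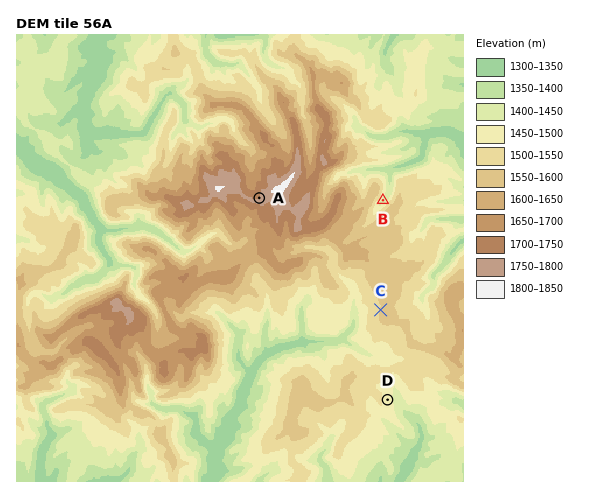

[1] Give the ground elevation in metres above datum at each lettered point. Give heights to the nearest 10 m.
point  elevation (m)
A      1750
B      1440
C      1560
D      1480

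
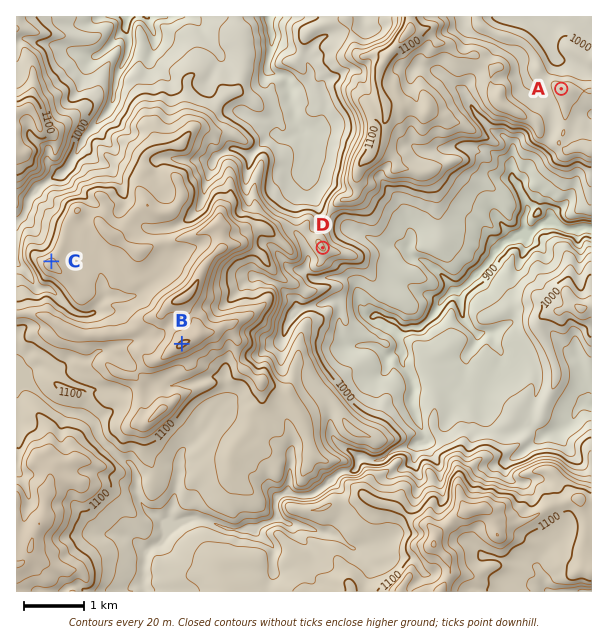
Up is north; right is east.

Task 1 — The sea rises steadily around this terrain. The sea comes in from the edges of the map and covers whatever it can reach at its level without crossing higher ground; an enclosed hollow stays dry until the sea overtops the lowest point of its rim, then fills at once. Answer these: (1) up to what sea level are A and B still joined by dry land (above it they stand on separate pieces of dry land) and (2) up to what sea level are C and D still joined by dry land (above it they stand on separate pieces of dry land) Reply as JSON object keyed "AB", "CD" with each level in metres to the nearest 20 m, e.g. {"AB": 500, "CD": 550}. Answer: {"AB": 1020, "CD": 1040}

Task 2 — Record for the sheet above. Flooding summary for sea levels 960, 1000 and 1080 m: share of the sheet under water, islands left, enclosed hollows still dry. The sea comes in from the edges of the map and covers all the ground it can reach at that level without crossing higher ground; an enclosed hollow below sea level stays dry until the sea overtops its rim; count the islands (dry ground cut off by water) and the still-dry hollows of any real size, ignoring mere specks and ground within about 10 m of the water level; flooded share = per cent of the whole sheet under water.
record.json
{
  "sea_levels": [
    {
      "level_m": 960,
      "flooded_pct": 18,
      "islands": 0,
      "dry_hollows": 0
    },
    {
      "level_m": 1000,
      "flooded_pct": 32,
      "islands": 0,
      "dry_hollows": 0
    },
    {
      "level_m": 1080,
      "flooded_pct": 67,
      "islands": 0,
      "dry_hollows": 0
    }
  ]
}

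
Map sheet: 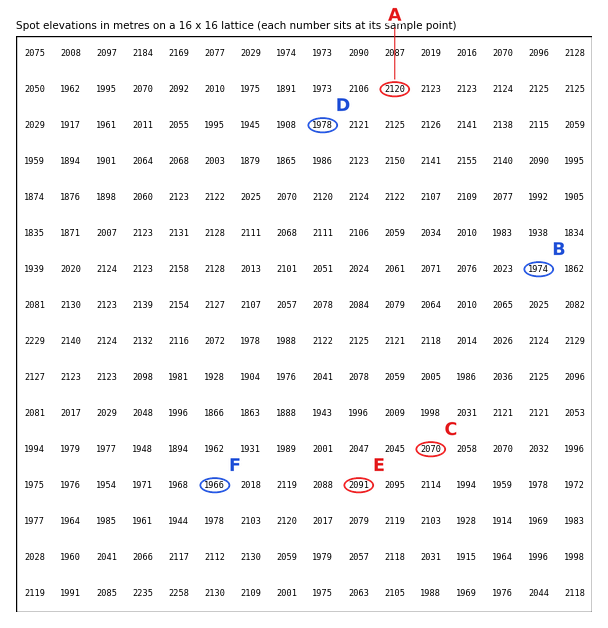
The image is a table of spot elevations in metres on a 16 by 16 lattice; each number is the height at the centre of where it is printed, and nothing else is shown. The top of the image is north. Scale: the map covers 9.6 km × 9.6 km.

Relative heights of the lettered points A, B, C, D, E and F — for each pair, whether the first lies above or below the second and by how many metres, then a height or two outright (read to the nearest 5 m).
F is below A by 155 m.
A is above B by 145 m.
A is above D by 140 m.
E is above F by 125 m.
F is below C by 105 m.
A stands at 2120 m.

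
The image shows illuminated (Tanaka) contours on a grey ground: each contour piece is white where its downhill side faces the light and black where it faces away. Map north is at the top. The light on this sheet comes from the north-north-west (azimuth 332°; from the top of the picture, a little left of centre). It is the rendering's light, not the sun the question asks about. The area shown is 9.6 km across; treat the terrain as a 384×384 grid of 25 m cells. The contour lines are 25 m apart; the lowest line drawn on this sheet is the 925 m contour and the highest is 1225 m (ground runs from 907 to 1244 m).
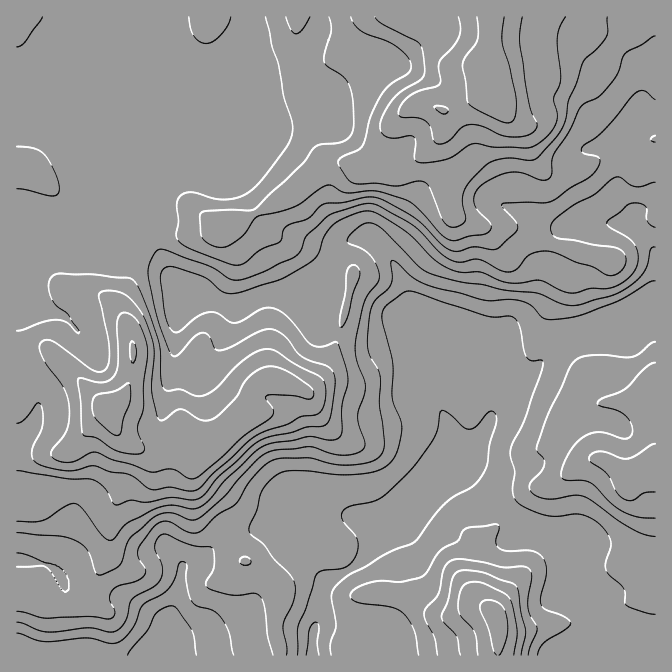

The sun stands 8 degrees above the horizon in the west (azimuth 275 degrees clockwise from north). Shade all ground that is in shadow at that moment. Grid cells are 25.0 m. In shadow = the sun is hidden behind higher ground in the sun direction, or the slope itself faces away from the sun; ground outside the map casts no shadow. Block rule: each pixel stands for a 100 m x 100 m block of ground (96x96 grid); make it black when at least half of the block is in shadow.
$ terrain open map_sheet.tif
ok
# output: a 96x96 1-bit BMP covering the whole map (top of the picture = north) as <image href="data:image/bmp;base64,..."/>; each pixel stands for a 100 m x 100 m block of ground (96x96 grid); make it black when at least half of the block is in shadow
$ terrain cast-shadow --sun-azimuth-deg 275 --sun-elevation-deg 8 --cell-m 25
<image width="96" height="96" href="data:image/bmp;base64,Qk2+BAAAAAAAAD4AAAAoAAAAYAAAAGAAAAABAAEAAAAAAIAEAAATCwAAEwsAAAIAAAAAAAAA////AAAAAAAAAAAAAHgAAAA/wAAAAAAAAHgAAAA/wAAAAAAAAHAAAAA/gAAAAAAAADAAAAA/AAAAAOAAADAAAAA/AAAAAPAAABAAAAB/AAAAAPAAAAAAAAB/AAAAAEAAAAAAAAA/AAAAAAAAAAAAAAA/AAAAAAAAAAAAAAAeAAAAAAAAAAAAAAAEAAAAAAAAAAAAAAAAAAAAAAAAAAAAAAAAAAAAAAAAAAAAAAAAAAAAAAAAAAAAAAAAAAAAAAAAAAAAAAAAAAAAAMAAAAAAAAAAAAAAABgAAAAAAAAAAAAAABwAAAAAAAAAAAAAABwAAAAAAAAAAAAAABwAAAAAAAAAAAAAAAAMAAAAAAAAAAAAAAAOAAAAAAAAAAAAAAAPgAAAAAAAAAAAAAAP8AAAAAAAAAAAAAAP/AAAAAAAAAAAAAAP/gAAAAAAAAAAAAAP/wAAAAAAAAAAAAAH/wAAAAAAAAAAAAAD/wAAAAAAAAAAAAAA/wAAAAAAAAAAAAAAfgAAAAAAAAAAAAAAPAAAAAAAAAAAAAAAGAAAAAAAAAAAAAAAAAAAAAAAAAAAAAAAAACAAAAAAAAAAAAAAAPgAAAAAAAAABgAAAPwAAAAAAAAADwAAAfwAAAAAAAAAD4AAAPhAAAAAAAAAD4AAAPBgAAAAAAAAD8AAAEAAAAAAAAAAD8AAAAAAAAAAAAAAB+AAAAAAAAAAAAAAB+AAAAAAAAAAAAAAB+AAAAAAAAAAAAAAB+AAAAwAAAAAAAAAB+AAAA4AAAAAAAAAD/AAAA8AAAAAAAAAD/AAAA+AAAAAAAAAD+AAAAfAAAAAAAAAD8AAAAfAAAAAAAAAD8AAAAfAAAAAAAAAB4AAAAeAAAAAAAAAB4AAAAAAAAAABAAABwAAAAAAAAAAB4AABwAAAAAAAAAAB4AAAgAAAAAAAAAAA8AAAAAAAAAAAAAAA8AAAAAAAAAAAAAAA8AAAAAAAAAAAAAAAYAAAAAAAAAAAAAAAAAAAAAAAAAAAAAAAAAAAAAAAAAAAAAAAAAAAAAAAAAAAAAAAAAAAAAAAAAAAAAAAAAAAAAAAAAAAAAAAAAAAAAAAAAAAAAAAAAAAAAAAAAABgAAAAAAAAAAAAAABgAAAAAAAAAAAAAAAAAAAAAAAAAAAAAAAAAAAAAAAAAAAAAAAAAAAAAAAAAAAAAAAAAAAAAAAAAAAAAAAAAAAAAAAAAAAAAAAABgAAAAAAAAAAAAAAB8AAAAAAAAAAAAAAB+AAAAAAAAAAAAAAA/AAAAAAAAAAAAAAA/AAAAAAAAAAAAAAAfAAAAAAAAAAAAAAAeAAAAAAAAAAAAAAAMAAAAAAAAAAAAAAYAAAAAAAAAAAAAAAQAAAAAAAAAAAAAAAQAAAAAAAAAAAAAAAAAAAAAAAAAAAAAAAAAAAAAAAAAAAAAAAAAAAAAAAAAAAAAAAAAAAAAAAAAAAAAAAAAAAAAAAAAAAAAAAAAAAAAAAAAAAAAAAAAAAAAAAAAAAAAAAAAAAAAAAAAAAAAAAAAAAAAAAAAAAAAAAAAAA="/>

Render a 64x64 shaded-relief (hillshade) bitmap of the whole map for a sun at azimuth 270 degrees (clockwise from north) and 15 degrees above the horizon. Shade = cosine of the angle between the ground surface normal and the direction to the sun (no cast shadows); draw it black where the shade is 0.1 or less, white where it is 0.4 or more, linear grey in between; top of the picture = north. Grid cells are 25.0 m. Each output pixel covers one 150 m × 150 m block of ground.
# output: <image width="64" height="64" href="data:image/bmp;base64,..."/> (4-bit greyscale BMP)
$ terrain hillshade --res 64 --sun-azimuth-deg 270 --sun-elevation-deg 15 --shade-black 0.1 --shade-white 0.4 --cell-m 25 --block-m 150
<image width="64" height="64" href="data:image/bmp;base64,Qk12CAAAAAAAAHYAAAAoAAAAQAAAAEAAAAABAAQAAAAAAAAIAAATCwAAEwsAABAAAAAAAAAAAAAAABEREQAiIiIAMzMzAERERABVVVUAZmZmAHd3dwCIiIgAmZmZAKqqqgC7u7sAzMzMAN3d3QDu7u4A////AIiIiIiIZVeJq6qqmbtyBtyYd4iszMu922AANniZh3d4qph3iZhTRnirqqqaumIWzJiIiavMy73bYQAleIh3eIi7qHd5lzI1aKuqqpq5Yia8qIiJq83LvdthATVnh2Z4iKqYh3iWISRpu6qpmrljJaypiIms3cvMylABRmeHd3iZmIiIiHUxJGm7mZmaunQknLmYiavMzdu5QAFXeIiIiJmHd4mYZUM0V7upmYmqdDScypiImazf25dAAUeIiImZmXd3iallZlRFrLmYiKp0NHvLmIeIm+/adUMRR4iIiZmZh3iJunZmZDSMuqmImGVEabupiIic7sllVkI2iIiJmZiIiIq7hmVUI3q7uoh2VWZ4iZqZiJztp2VodDaIiJqZiIiImruXREQ0eru7l1VneId3iZmIrMuHdniGVoiImpmIiImaq6cyM0eZmqqGVXeIh3Z4iZmruYh3eId4iIiamZiZiJmrpzIiWal3mXZmeIh3d3iIiaqpmYd3iIiIiJqqmZiIiJunQyJauVV4dmd4h3d3iIiImqqZh3eIiIiIq7qZiHd4m7hVMlq4Q2dlZ3iHd3iIiIiJqpiIh4iIiIm8upmHd3iauXZUWKhCRlVWd3d3eIiIiImZmJmImZh4mszKh4h3eJq6iIdnlzEkRFZ3d3iIiIiIiImYmaq6mHeb3bh3iIiImrqZqXiXIBIjVnd4iIiId4iIiImZrMuod5vMqHiIiZiJqZq5iKcgASJFZ4iIiHd3eIiIiJm8y7qYmruYiJmql2ipmrl4qEEAATVniJmHdlVniIiImrzLvMqZqZmZu7uXV6qql3iZdBAAJHiJqYdlQ0Z4iIiKvLqrzLqYiaqrzLhnq6hmeIiHQQAld3mph2QyNWeIiIrNupq8uod5q5q7y5i7hVaJd4h1ECVmaJhlVDM1Z4iIibzLqauph3m7iKvNy7lTRpl2eJhjNFVXdkREREVneIiJrMu6mZmHirt4ms7tuEM0iYd4mpZVVWdTI0VERWeIiIibzLupmIiau3eazv63UyNph4mql2ZmdjATRDNFd4iIiJrMu6qYiJqqZ4rO7ahkEVh3iqqYd3iGEBNDI0Z4iIiImry7qqmYmqpnm83bmYUAR3eKu6iIiHUQE0MiRniIiIiZq7uqqZmaqnirzJeLthAmd4q8upiGVDEjMyJGeIiIiJmqu6mZmZqqiby4VZ3YEAaHiru7qGVFUyIzM0Z4iIiImqmrupmZmqqKy4VGv/kgBYh4qrqXVEVlMiREVniIiIiaqZq6mYiJq5q5VFjP+SAEmXeKqpdTRndSI0VWeIiIiJqpiaqYh4m7qqdWed/5EASrhnmql1RGiGITRWd4iIiImrqHiIiIibuZl2eK39cABKuWaKqXVFeZcxJFZ3iJiIiauod3iIiImomYiJvdtQAEmqdnmpdlV5qDATZ3iJmImIm7mHdmeIiJeJmZq8yUAAWImHeal2Z4mpQANXeJmZmYeKupl2VWeIh4mpmrunMQJoiIiIiHd4iKphE0Z5qpqph4mqqoZVRFeHirqZmYZCA2iImodnd3iIqnQjNYqqmZmZmJq6h3dTJGiaqYiHd2MTeIm7l2ZmZ4irhUI2q6qZmbqHeamHiXMSSJqYiIiIdCR5qrunZVVVZ5uWMknLq6mJunZomYiZhBEoiZiIiJl0NYqqupdmZlVVipUze8vMuHmoZniZmJmFIRiIiIiZmXVXq7uodmZ2VERXdkaszO63eYdmeIiIiHUyOIiIiJmIdnq7u6hlZnZUNEVmebzO/qZ3ZVZneId3dUVoiIiIiId4mru7qXVWZlVDRWaLzN/+lmZVVmZnd3dmeJiIiId4iIiKvLupdmZmZkM0VpvN7+yWVVVWZmZnd2eKqImYdniIiIrMuYiIiIdmRFVGnNzMy4QzVnd3ZWZ3dnmomYdmeIiIisuXd5mrqHVWd1WLy6vLcyRniIhlVmZniJmYdlaIiIiJqoZomru6l1aah4qYirpzJGiIiHVWVWiYeIdlV4iIiIiIh4iKu7u5d5u4iId4qoU0V4iYZWZVaZd3dlVniIiIiIiIiImru7qZq7h4mIiJhlRWiZdVZ2Vol3d2VWiIiIiIiIiIiJqru7qqqIiZmYd3ZmeJdDVndmeYd3ZWeIiIiIiIiIiImqq7upqqmZmrl2Z4iIhjI1eHd5mHd3eIiIiIiIiIiIiJqruoibzKmKy4VXmZh2MBNnd4mZiIiIiIiIiIiIiIiImqu5iJveyXi8lleaqGVBAVdmeJmIiIiIiIiIiIiIiIiKu7mIm97rmKuWaKqWRVIAR2VnmYiIiIiIiIiIiIiIiIq7qHibze66qod5qoQ0VBFHZVeJiIiIiIiIiIiIiIiImsuoeJq83tyoiJqqcyNUMlZlVomIiIiIiIiIiIiIiIiby5iImqq83KmaqqlzJGVDRmZWiIiIiIiIiIiIiIiIiKu6mImamaq8y7u7qWMldkNWZlZ4eIiIiIiIiIiIiIiJq7qZmZmZmazdy7uoUjV1RFZmZndmeIiIiIiIiIiIiImrupmZmIiZvO3LupdTRnVFZmVmd2ZniIiIiIiIipd3iau5iamIiJq8y7vLl1NGZUV3ZWd3Zmd4iIiIiIirp2aJq7l4mpmZq7qqqsyoVFdkRodlZ3d2Z3iId3iIibynVXmruneaq7qqmZqZvLhUV3RHh1Vnd3dneImGV4iJzKdVeavKd4q8u6mImpm8uENXdVeGRGd3"/>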